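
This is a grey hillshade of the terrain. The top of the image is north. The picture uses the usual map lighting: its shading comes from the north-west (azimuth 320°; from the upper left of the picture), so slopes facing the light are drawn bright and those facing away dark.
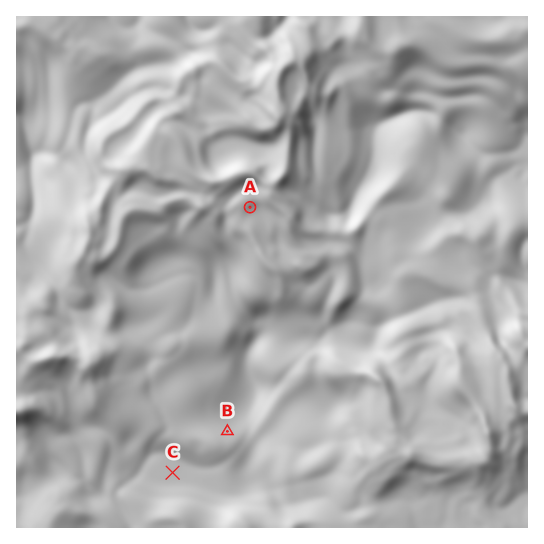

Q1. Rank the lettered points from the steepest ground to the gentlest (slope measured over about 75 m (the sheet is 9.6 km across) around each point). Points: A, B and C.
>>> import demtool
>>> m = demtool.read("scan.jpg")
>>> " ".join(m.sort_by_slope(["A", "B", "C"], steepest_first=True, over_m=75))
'B A C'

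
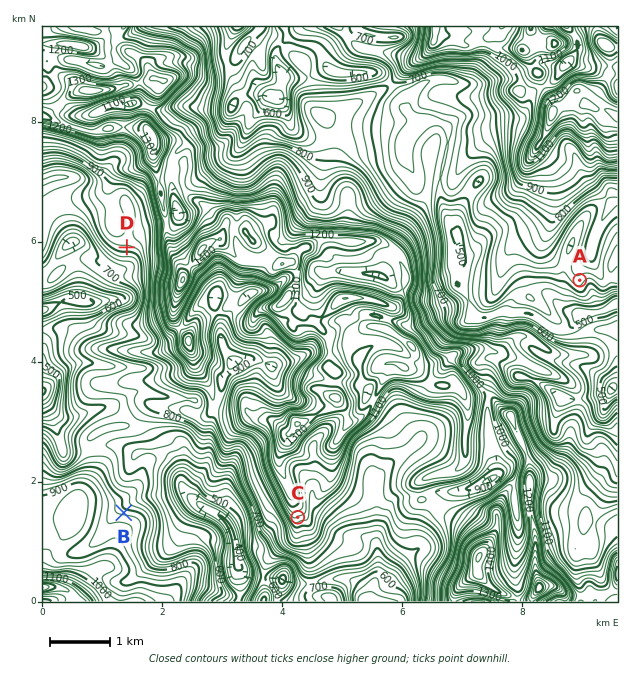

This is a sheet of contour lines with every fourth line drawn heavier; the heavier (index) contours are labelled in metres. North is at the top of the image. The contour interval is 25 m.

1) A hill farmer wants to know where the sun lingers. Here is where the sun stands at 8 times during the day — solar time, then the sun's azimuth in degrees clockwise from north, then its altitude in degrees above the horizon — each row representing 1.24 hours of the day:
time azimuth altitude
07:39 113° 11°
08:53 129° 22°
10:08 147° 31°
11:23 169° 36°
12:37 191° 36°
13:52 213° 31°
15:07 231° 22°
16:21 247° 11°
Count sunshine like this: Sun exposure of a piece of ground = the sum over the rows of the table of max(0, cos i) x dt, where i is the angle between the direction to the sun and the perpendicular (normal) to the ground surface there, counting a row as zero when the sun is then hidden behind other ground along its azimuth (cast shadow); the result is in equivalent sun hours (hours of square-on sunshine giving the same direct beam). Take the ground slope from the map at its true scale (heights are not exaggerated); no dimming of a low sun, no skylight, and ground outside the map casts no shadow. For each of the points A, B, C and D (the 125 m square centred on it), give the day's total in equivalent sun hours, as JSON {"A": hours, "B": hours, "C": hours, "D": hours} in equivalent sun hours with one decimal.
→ {"A": 4.7, "B": 2.7, "C": 5.6, "D": 4.4}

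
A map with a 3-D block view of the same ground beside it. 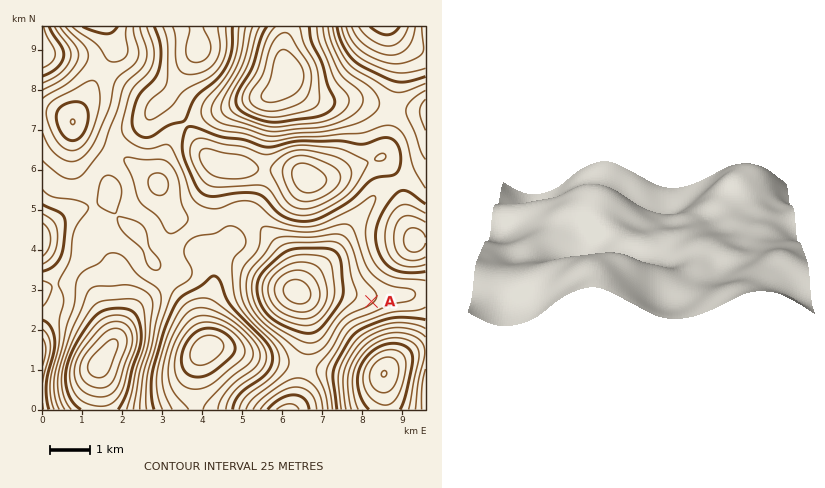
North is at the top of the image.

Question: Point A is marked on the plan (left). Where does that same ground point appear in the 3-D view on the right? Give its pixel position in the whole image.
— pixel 536 201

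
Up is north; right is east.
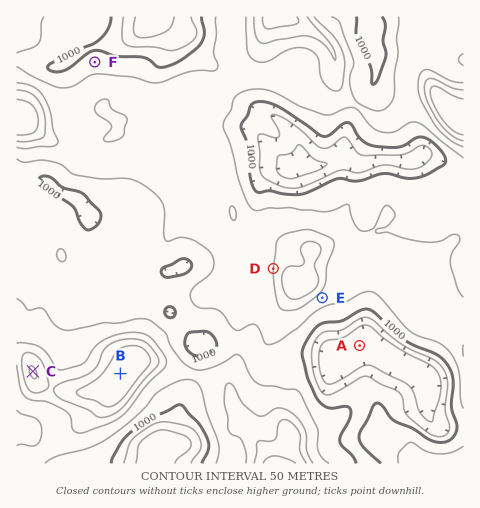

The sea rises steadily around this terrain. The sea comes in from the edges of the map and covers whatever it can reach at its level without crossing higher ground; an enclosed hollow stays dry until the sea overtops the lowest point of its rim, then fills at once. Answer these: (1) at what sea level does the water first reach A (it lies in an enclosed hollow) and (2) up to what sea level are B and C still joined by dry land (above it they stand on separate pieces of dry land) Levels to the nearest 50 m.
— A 1000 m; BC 1150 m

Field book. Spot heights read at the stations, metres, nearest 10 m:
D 1100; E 1070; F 1030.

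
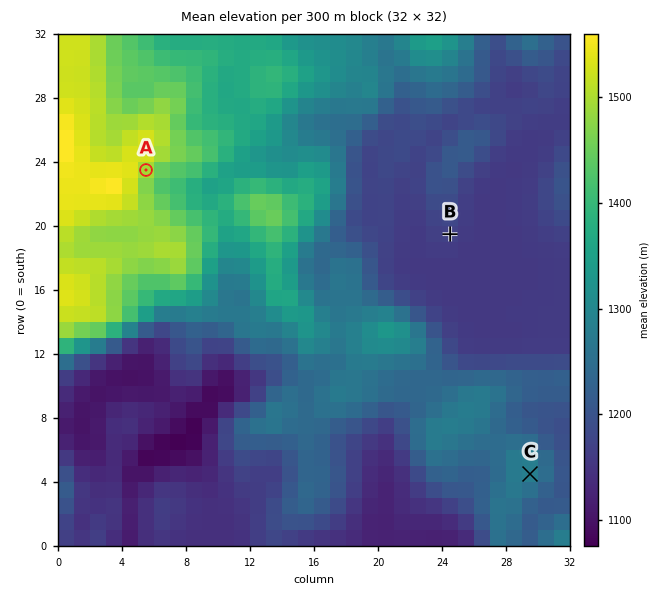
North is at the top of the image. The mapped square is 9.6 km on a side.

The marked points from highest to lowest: A C B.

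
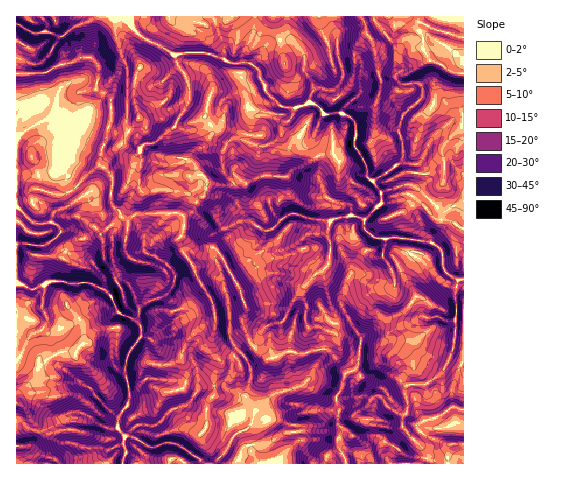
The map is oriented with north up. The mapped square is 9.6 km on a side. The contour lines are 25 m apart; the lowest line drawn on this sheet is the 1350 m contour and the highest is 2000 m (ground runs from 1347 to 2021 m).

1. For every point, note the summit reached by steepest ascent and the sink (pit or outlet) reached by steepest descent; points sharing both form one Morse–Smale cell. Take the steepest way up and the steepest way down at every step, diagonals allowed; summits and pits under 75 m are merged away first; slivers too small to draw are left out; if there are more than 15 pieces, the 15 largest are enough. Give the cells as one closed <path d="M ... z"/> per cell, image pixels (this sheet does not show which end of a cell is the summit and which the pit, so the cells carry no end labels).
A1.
<path d="M124 17l-9 2 0 13 7 23-4 18-11 12-9 18-14 12-7 9-6 2-12-3-7-5-5 1-13-13-6 1-12 13 0 101 12 11 11 3-1 20 3 1 19 0 3 3 5-13 7-5 21-9 5 2 18-16 5 0 3 3 9-7 43-1 5 4-1 20 16 11 14-1 10 10 17 31 6 18-2 20 5 15 13 13 8 5 20-8 12 3 21-6-3-7-12-14 11-1 13 5 4-9 0-6-6-12-7-28 0-5 7-13 1-13-3-8 1-12 3-5 5-2 12-2 9 1 7 4-1 6 7 8 15 4-2 19 10 18 2 17 16 10 11 13 4 2 13-1 16 5-2 26-11 23-18 14-12-1-7 2 2 20-6 19 7 10 17 17 0 12 37 0 1-289-13-14-12 1-11 6-8-4-20-1-25 17-4 0-4-4-1-11-12-20 2-22-7-7-8-3-18 1-7-9-5-3-16 6-12-1-17-16-7-21-9-7-20 0-8-5-20-6-29 2-33-18z"/><path d="M179 213l-43 1-9 7-3-3-5 0-18 16-5-2-21 9-7 5-5 13-3-3-21-1 0-20-11-3-11-11-1 62 13 6 6 0 17-8 42 3 11 6 5 5 8 17 14 6 8 7 1 11-11 14-4 13 3 39-11 19 0 7 7 8 8 1 15 9 9 0 7-3 14 1 26 20 69 0 5-2 18-20 0-15-18-7-9 0-7 4-10 0 3-13 21-18 16-4 13-5 15-24 3-11-21 5-12-3-20 8-8-5-13-13-5-15 2-20-6-18-17-31-10-10-14 1-16-11 1-20z"/><path d="M463 16l-333 0-1 5 11 15 33 18 29-2 20 6 8 5 20 0 9 7 7 21 17 16 12 1 16-6 5 3 7 9 18-1 8 3 7 7-2 22 12 20 1 11 4 4 4 0 25-17 20 1 8 4 11-6 12-1 13 13z"/><path d="M355 216l-23 4-4 10 3 18-2 15-6 8 0 5 7 28 6 12-2 11-2 4-13-5-10 2 11 13 2 6 6 3 8 7 10 15-3 14-7 12 3 9-1 17 14 11-10 1-4 3 0 9-12 10 0 5 99 1 2-4-1-8-17-17-7-10 6-19-2-20 7-2 12 1 18-14 11-23 2-26-16-5-13 1-4-2-11-13-16-10-2-17-10-18 2-19-15-4-7-8 1-6z"/><path d="M115 306l-16 0-10 4-22 16-13 6-7 0-5-3-13 8-8 19-5 5 1 60 5 1 7 7 12 2 23-11 6-7 7-1 12 4 17 12 10 1 2-2 1-10 10-15 0-14-5-16-9-5-3-9 0-39 6-7z"/><path d="M129 16l-32 0-24 12-12 9-14-6-13 3-17-10-1 95 12-12 6-1 13 13 5-1 7 5 12 3 6-2 7-9 14-12 9-18 11-12 4-18-7-23 0-13 9-2 5 4z"/><path d="M325 348l-5 12-15 24-13 5-16 4-21 18-3 13 10 0 7-4 9 0 18 7 0 15-22 22 52 0 0-6 12-10 0-9 4-3 10-1-14-11 1-17-3-9 7-12 3-14-10-15z"/><path d="M77 412l-7 1-6 7-23 11-12-2-7-7-5-1-1 42 107 1 3-10-3-9 1-10-7-7-11 0-17-12z"/><path d="M62 281l-10 0-17 8-6 0-7-5-6 0 1 76 16-27 9-4 5 3 7 0 17-8 18-14 10-4 12 2 4-2-5-11-4-4-12-7-27-1z"/><path d="M130 436l-5 0-2 5 3 7-2 16 80-1-26-19-14-1-7 3-9 0z"/><path d="M119 312l-2 0-5 7 0 39 3 9 10 7 2-17 14-21 0-9-5-7z"/><path d="M96 16l-79 0-1 8 18 10 13-3 14 6 12-9 17-7z"/>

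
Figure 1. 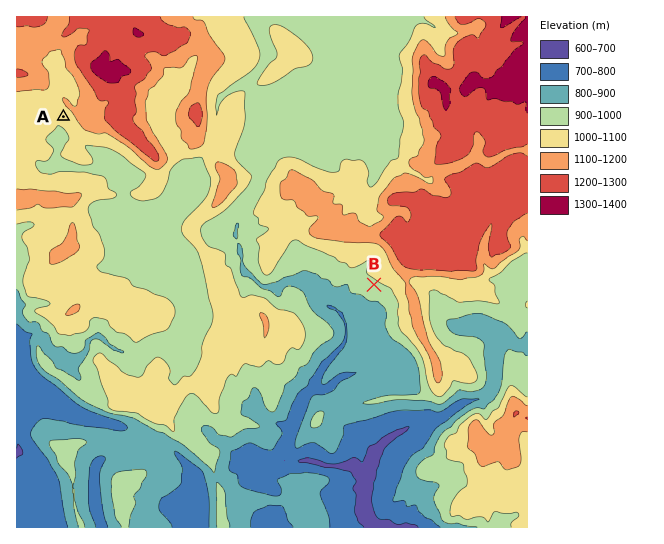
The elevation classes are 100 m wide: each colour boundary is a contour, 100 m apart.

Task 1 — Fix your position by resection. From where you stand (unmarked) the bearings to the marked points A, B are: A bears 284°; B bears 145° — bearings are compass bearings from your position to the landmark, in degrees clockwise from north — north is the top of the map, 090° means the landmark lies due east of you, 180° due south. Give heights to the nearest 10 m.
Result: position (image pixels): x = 297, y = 175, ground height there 1120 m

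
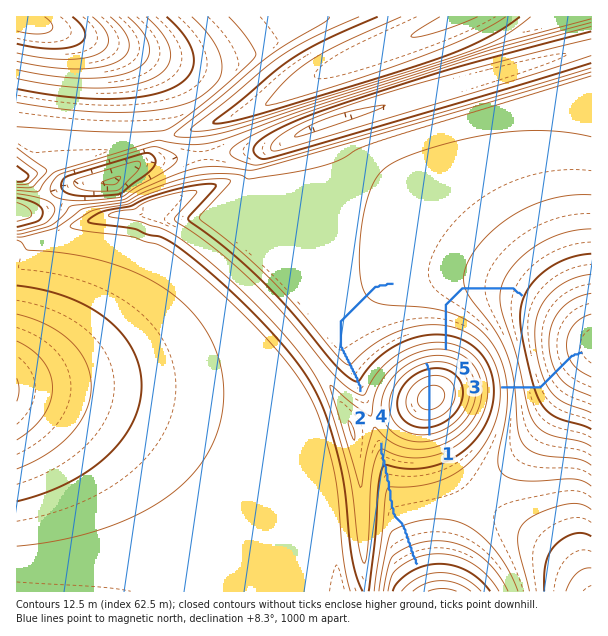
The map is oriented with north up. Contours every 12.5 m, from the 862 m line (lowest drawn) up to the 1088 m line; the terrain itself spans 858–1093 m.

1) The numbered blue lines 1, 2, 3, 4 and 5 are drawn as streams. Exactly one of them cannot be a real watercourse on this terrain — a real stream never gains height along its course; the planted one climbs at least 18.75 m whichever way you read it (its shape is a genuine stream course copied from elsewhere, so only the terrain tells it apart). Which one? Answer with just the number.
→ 1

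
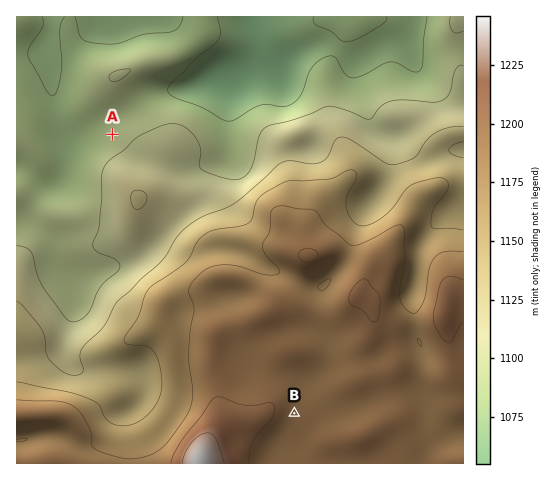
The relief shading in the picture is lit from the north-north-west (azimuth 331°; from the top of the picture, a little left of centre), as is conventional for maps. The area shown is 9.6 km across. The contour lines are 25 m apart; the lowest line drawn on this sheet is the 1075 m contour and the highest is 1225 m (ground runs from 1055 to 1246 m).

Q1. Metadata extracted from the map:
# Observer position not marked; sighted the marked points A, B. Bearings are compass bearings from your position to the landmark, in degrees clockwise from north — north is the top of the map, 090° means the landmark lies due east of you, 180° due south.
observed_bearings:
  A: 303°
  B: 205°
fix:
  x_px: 352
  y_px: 290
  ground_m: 1200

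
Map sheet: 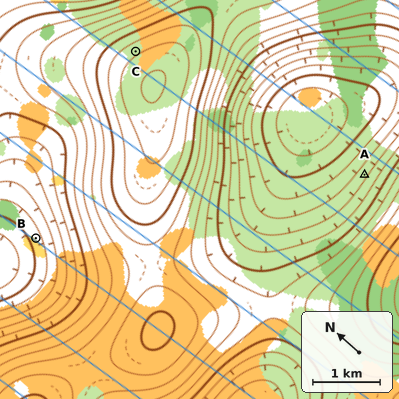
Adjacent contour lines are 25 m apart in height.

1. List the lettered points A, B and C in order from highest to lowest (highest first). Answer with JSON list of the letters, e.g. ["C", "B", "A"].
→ ["C", "A", "B"]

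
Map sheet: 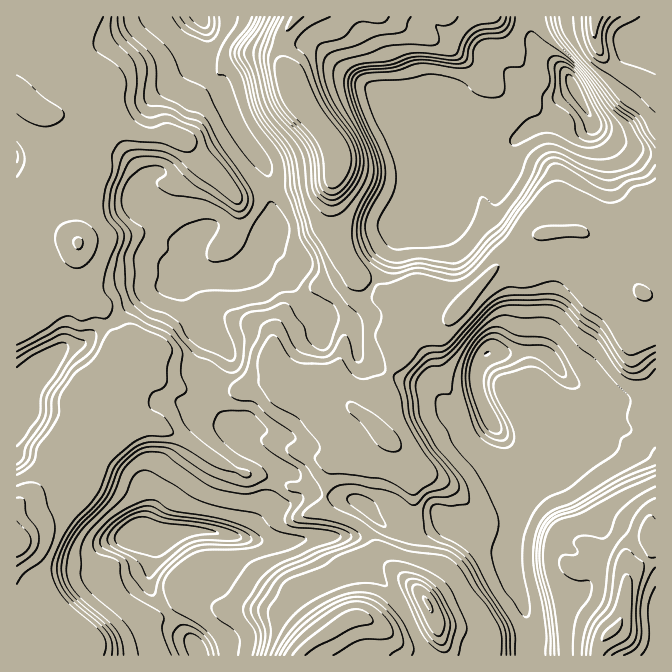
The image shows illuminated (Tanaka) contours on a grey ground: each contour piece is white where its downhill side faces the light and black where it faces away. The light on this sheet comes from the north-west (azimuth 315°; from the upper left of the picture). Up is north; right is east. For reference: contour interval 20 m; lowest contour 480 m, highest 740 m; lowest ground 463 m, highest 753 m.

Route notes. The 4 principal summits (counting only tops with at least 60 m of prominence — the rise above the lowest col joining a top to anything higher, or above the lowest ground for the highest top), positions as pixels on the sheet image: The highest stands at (337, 155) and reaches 753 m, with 290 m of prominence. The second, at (350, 618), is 744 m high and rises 123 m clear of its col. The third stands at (612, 632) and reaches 743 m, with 181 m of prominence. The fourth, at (428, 604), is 742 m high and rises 71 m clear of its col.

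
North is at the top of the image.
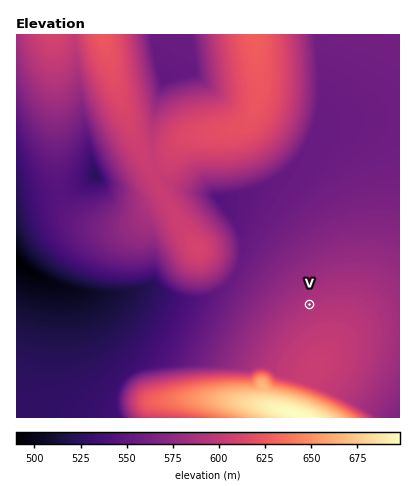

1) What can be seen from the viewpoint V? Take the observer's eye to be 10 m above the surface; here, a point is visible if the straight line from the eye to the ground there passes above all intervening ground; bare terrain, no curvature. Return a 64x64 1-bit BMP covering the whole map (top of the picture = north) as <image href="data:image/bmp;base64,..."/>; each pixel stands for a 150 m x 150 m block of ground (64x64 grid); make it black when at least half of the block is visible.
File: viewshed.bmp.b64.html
<image width="64" height="64" href="data:image/bmp;base64,Qk0+AgAAAAAAAD4AAAAoAAAAQAAAAEAAAAABAAEAAAAAAAACAAATCwAAEwsAAAIAAAAAAAAA////AAAAAADwAAAAAAB/wPwAAAAAA/+A/wAAAAA//gD/wAAAA//4AP/4A///f+AA//4H//5/gAD//4////wAAP//7///8AAA//////H+AAD///8AAH/AAP///4AA/+AA////gAH/+AD////AAf/8AP///+AD//4A////+Af//gD////8D///AP////////+A/////////4D/////////wP/////////g////B////+D//4AH////8PwfAAf////44BgAB/////gAAAAH/////gAAAAf/////AAAAA/////8AAAAD/////wAAAAH/////AAAAAf////8AAAAB/////wAAAAf/////AAAAB/////8AAAAP/////wAAAB//////AAAAP/////8AAAB//////wAAAH//////AAAA//////8AAAH//////wAAAf//////AAAC//////8AAAZ//////wAABH//////AAAIP/////8AAAgf/////wAAEAf/////AAAQAB////8AACAAA////wAAIAAB////AABgAAD///8AAEAAAP///wAAQAAAf///AADAAAB///8AAMAAAH///wAAgAAAf///AACAAAB///8AAYAAAH///wABgAAAf///AAEAAAB///8AAQAAAH8//wABAAAAPj//AAMAAAA8P/8AAwAAADA//w=="/>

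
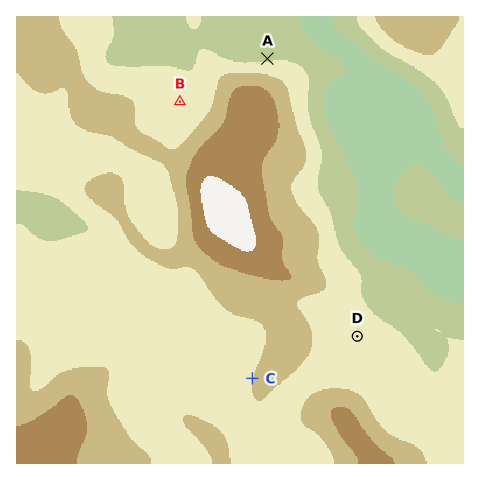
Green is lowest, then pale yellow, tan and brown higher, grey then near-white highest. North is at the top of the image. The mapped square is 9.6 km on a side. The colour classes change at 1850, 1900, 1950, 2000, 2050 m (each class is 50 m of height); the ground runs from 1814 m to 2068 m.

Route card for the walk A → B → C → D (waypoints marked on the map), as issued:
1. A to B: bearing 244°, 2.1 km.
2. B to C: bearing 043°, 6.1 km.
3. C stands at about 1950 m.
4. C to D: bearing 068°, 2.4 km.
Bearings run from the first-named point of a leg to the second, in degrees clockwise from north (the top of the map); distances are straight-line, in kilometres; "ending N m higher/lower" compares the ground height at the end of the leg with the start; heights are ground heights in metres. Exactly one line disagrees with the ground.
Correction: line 2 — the bearing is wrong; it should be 165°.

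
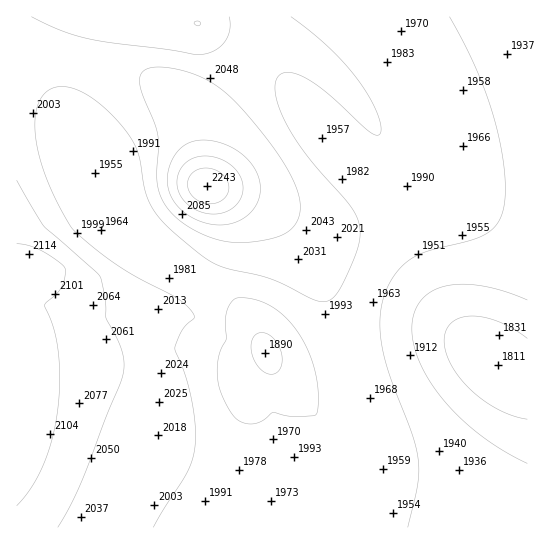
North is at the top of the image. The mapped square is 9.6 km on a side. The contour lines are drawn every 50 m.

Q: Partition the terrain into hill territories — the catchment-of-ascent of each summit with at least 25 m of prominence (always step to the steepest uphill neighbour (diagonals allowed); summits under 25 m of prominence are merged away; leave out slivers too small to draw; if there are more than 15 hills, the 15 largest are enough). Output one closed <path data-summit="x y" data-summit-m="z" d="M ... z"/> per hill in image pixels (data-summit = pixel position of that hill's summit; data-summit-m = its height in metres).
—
<path data-summit="207 186" data-summit-m="2243" d="M527 16l-511 1 0 85 17 2 13 5 11 7 12 13 24 38 10 34 6 13 18 23 52 28 38 24 22 18 16 20 8 18 4 17-14 19-6 56 5 20 9 20 17 15 13 4 20-3 14-8 9-14 21 14 43 19 33 8 38 1 18-4 14-6 19-18 5-8 3-7z"/><path data-summit="17 409" data-summit-m="2148" d="M26 103l-10 0 1 425 511-1-1-56-7 14-15 15-18 9-18 4-38-1-33-8-43-19-21-14-9 14-14 8-9 3-17-1-15-8-9-10-6-14-8-26 6-56 14-19-4-17-8-18-14-18-24-20-38-24-52-28-18-23-6-13-10-34-24-38-18-17z"/>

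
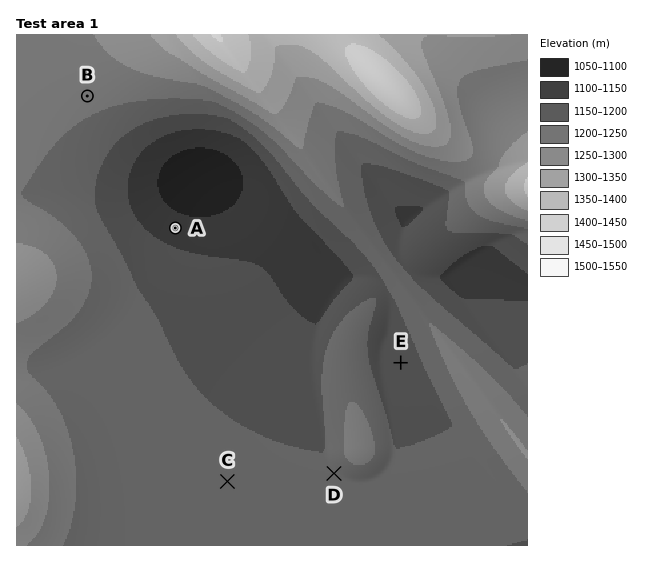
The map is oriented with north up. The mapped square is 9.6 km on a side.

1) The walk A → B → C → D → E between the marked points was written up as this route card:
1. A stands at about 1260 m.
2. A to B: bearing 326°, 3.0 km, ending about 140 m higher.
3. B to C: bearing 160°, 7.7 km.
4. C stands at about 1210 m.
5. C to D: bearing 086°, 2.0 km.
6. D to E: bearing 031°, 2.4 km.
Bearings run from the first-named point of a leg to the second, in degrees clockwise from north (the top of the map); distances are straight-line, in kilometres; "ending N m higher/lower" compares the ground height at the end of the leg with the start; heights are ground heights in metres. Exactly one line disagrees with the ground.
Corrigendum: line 1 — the height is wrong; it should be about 1120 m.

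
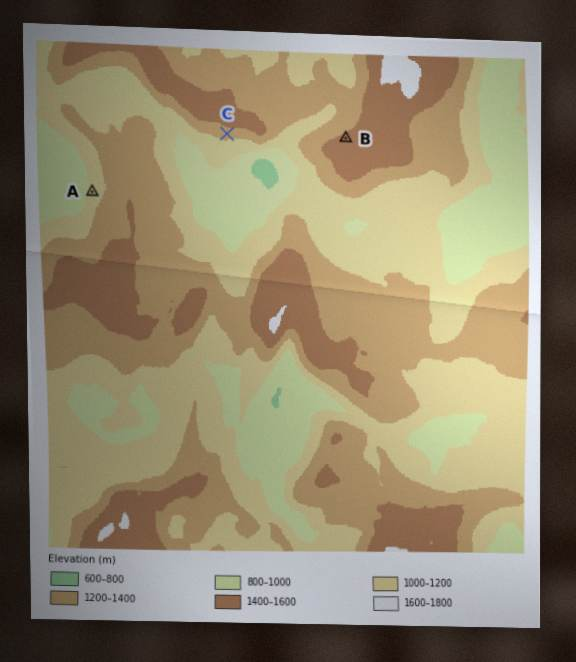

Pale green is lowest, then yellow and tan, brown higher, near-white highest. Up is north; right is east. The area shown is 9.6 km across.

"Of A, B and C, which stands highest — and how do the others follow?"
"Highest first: B C A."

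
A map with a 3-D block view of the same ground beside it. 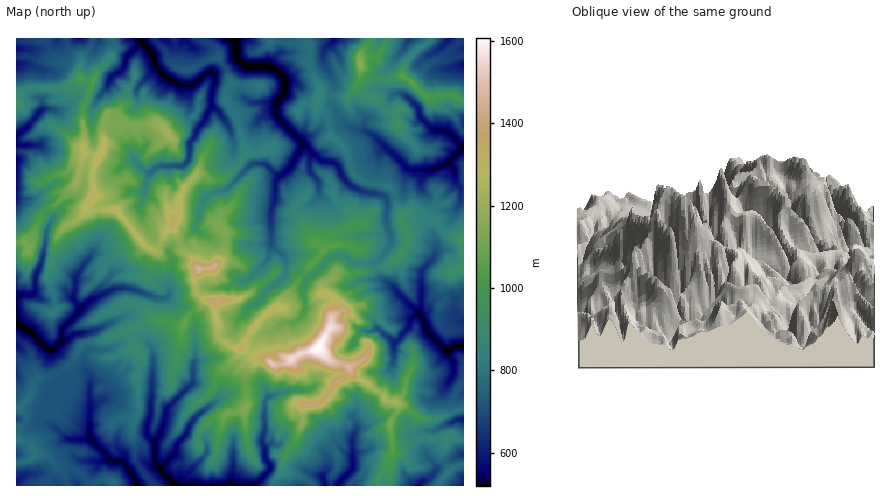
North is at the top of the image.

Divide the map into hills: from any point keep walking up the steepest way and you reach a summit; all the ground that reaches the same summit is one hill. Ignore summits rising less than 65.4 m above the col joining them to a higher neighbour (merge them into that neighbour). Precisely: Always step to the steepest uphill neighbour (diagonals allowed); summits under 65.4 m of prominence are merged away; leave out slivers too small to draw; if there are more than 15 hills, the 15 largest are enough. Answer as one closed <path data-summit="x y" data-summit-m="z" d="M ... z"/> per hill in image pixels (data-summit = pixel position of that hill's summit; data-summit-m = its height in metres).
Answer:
<path data-summit="316 350" data-summit-m="1607" d="M334 38l-317 0-1 26 7 5 7 23 12 8 1 9 26-1 9 4 12 0 2-3 0 9 16 8 5 0 5-3-3-16-8-18 3-11 10-6 9 8 11 5 17-18 9 11 14 7 9 1 0 31 6 6 5 3 13-19 7 6 11 17 3 11 0 10 18 14-23 22-6 4-9 1-9 6-6 12-3 19 4 4 18 8 13 0 10 3 22 0 8-3-2 16-9 11 2 9 8 9 14-9 3-7-1-10 6 2 16 16-5 13 2 18-3 7-8 7-13 1-7 6-12 4-6 6-4 11-20 18-14 30 21-11 18-4 5 0 6 10-4 10 0 29-2 10 2 4 2 13 4 6 0 3-18 17 211 0 1-191-9 4-2-2-18 1-16 15-31-31-7-3-5-12 0-4 14-19 0-11-3-8 1-18-2-9 14-4 4-4 0-9 5-12-16-15-5-5-4 0-5 7-6 37-12-2-10-5-7-7-9-16-14-3-16-14-29-32 0-11 8-10 2-4-2-10 16-8 22-9 2-12z"/><path data-summit="99 156" data-summit-m="1317" d="M69 108l-27 1-11 14-15 12 0 62 17 3 8 5 11 11 0 5-6 10-3 28-7 16 0 13-2 5 11 7 12 0 16-4 3-18 23-36-1-34 32-16 14 0 6-19-14-10-3-7-1-18-14-16-5 4-5 0-16-8 0-9-2 3-12 0z"/><path data-summit="361 64" data-summit-m="1159" d="M409 38l-74 0-11 12-1 10 11 22-3 10 0 11 8 14-14 4-10 13-8 3-5 5 19 18 14 3 14 21 15 8 9 1 6-37 7-8-10-11-11-7 0-9 3-3 11-2 7-6 8-15-17-6-4-10 5-6 8-2 4-4 14-19z"/><path data-summit="35 455" data-summit-m="797" d="M18 324l-2 0 0 156 11-6 14-2 12 6 4 8 19 0-2-12 5-11 3-2-10-7 0-12 2-3 17-1 0-31-14-5-15-15-11-24 0-13-22-19z"/><path data-summit="173 223" data-summit-m="1342" d="M213 107l-23 37 0 11-2 6-5 4-25 1-11 13-4 19-3 7 2 13 13 22 13 10 5-4 10-4 13-13 3-19 6-12 9-6 9-1 6-4 23-22-18-14 0-10-3-11-11-17z"/><path data-summit="117 211" data-summit-m="1306" d="M144 192l-14 0-32 16 1 34-23 36-3 21 8 10 22-15 17-6 17 2 21 8 6 0 5-4-2-10 4-11 1-14-3-8-14-11-13-22-2-13z"/><path data-summit="245 410" data-summit-m="1149" d="M262 384l-18 3-12 5-19 11-21 18-6 13 17 4 4 7 0 7-24 26-3 8 45 0 3-2 23 2 7-4 12-13 0-3-4-6-2-13-2-4 2-10 0-29 4-10z"/><path data-summit="168 134" data-summit-m="1224" d="M157 67l-17 18-11-5-10-8-9 6-3 8 8 21 0 10 17 21 1 18 5 10 10 6 14-7 21 0 7-10 0-11 10-18-11-9 0-31-9-1-14-7z"/><path data-summit="411 82" data-summit-m="1063" d="M463 38l-53 0-20 29-4 4-8 2-5 6 4 10 14 5 12 0 6 4 8 8 4 12 9 9 5 3 12 1 16 17z"/><path data-summit="398 257" data-summit-m="946" d="M424 170l-14 0-6 11 0 9-4 4-14 4 2 9-1 18 3 8 0 11-14 19 5 16 7 3 30 30 3-4 1-10 0-27 13-14 1-7 0-8-8-20 7-10 10-2-4-6 0-5-8 0-12-12z"/><path data-summit="242 348" data-summit-m="1344" d="M286 260l1 10-3 7-17 12-5 9-24 23-4 9 0 8-8 14-9 7-14 0-8 3-2 20-2 3 8 8 9 15 11-10 13-29 20-18 4-11 6-6 12-4 7-6 16-2 7-9 1-11-2-11 5-13-16-16z"/><path data-summit="199 268" data-summit-m="1473" d="M196 229l-13 13-10 4-4 5 3 8-1 14-4 11 2 10 7-4 21-2 31 0 10-7 11-3 20-21 2-16-8 3-22 0-10-3-17-1z"/><path data-summit="398 125" data-summit-m="946" d="M403 94l-8 0-5 4-4 12-7 6-11 2-3 3 0 9 11 7 34 33 23 0 14-6 16-17-16-16-12-1-5-3-9-9-4-12z"/><path data-summit="216 301" data-summit-m="1405" d="M259 269l-10 9-11 3-10 7-52 2-4 1-5 5 6 7 14 3 5 6 4 8-1 30 2-4 10-5 25-9 6-11 24-23 2-6 6-5z"/><path data-summit="318 100" data-summit-m="867" d="M323 60l-4 5-19 6-15 8-1 14-8 10 1 14 25 25 13-8 10-13 14-4-8-14 0-11 3-10z"/>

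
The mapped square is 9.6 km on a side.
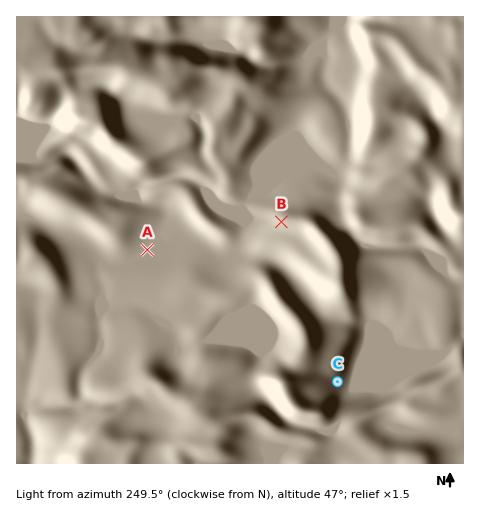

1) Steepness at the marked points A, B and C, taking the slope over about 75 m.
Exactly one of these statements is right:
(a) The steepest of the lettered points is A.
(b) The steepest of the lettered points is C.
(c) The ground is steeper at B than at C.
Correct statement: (b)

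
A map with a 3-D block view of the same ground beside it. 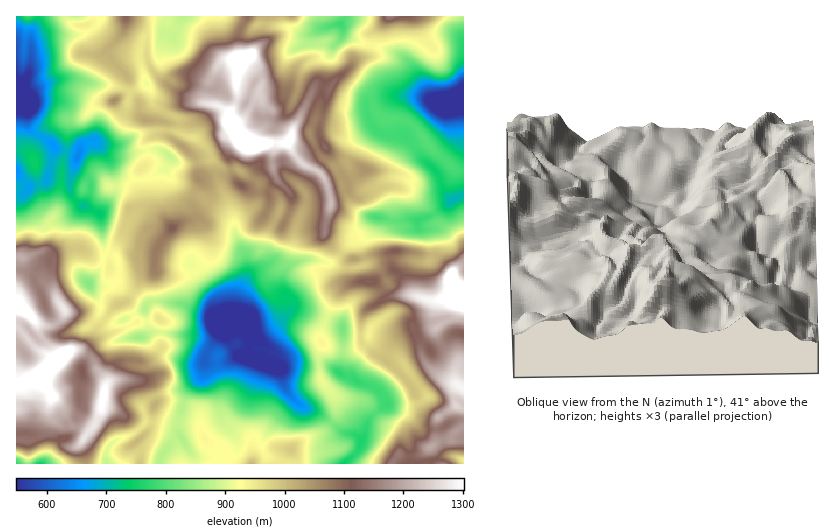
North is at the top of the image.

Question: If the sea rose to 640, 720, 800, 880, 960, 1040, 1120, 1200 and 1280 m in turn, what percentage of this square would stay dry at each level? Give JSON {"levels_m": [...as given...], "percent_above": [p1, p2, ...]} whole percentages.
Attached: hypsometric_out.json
{"levels_m": [640, 720, 800, 880, 960, 1040, 1120, 1200, 1280], "percent_above": [94, 89, 79, 67, 47, 28, 18, 10, 3]}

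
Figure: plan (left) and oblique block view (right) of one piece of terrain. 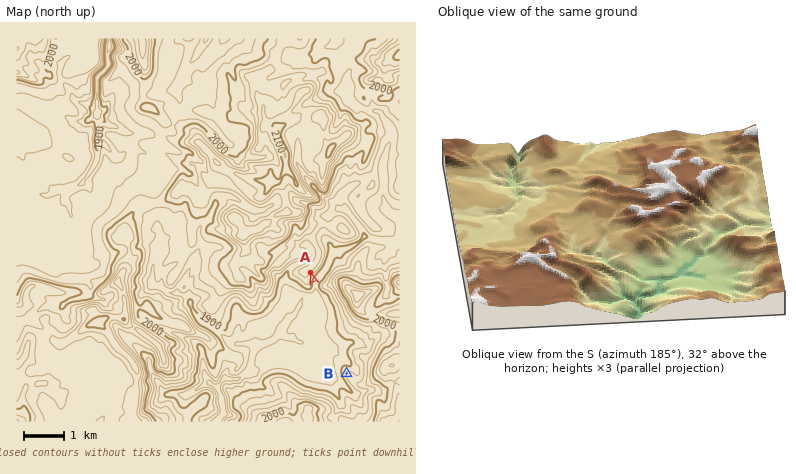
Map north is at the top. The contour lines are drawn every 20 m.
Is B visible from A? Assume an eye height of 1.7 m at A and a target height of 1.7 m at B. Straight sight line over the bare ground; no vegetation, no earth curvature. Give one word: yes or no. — yes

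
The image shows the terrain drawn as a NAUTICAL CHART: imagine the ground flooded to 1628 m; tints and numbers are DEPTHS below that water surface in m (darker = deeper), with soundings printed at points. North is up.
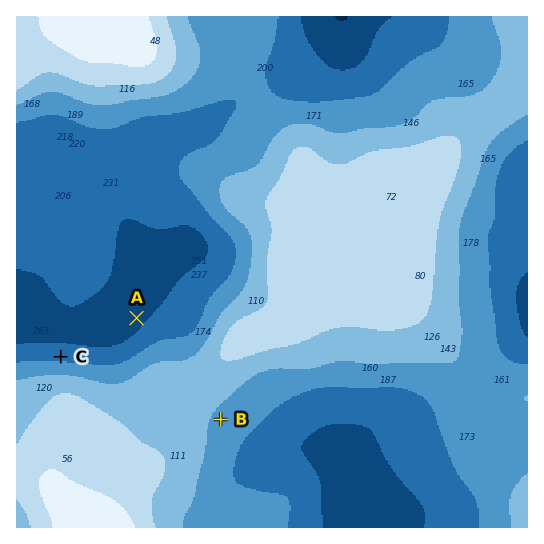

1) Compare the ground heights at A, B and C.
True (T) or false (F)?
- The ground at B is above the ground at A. T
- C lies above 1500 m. F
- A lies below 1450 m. T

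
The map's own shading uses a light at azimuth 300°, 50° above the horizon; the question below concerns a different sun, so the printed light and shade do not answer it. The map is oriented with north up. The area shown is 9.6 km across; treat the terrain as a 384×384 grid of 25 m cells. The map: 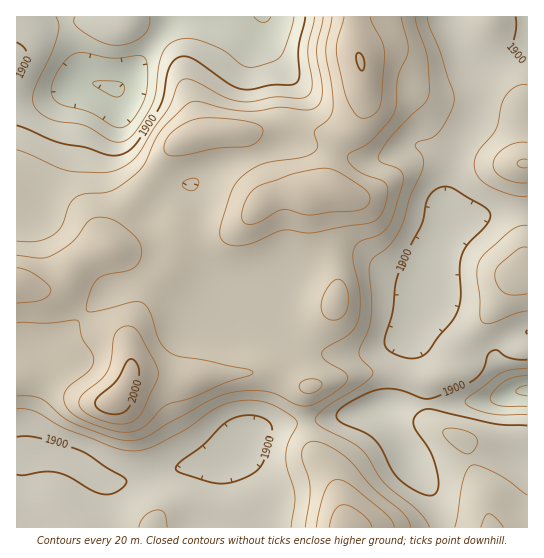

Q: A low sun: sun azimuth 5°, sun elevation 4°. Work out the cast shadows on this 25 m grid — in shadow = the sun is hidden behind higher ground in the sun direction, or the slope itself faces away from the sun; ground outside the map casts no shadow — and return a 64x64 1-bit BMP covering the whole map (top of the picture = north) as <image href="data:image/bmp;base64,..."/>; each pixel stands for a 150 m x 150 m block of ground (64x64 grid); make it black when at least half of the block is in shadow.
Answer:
<image width="64" height="64" href="data:image/bmp;base64,Qk0+AgAAAAAAAD4AAAAoAAAAQAAAAEAAAAABAAEAAAAAAAACAAATCwAAEwsAAAIAAAAAAAAA////AAAAAAAAAAAAAAAAAAAAAAAAAAAAAAAAAAAAAAAAAAAAAAAAAAAAAAAAAAAAAHwAAAAAAAAA/gAAAAAAAAH/AAAAAAAAA/+AAAAAAAAH/4AAAAAAAAf/wAAAAAAAD//AAAAAAAAP/4fwAAAAAP/+B//+AAAA//AH///gAADgAAf///gAAMAAA//P/gPPAAAA/wD+A/8AAAAAAAAAHwAAAAAAAAAPAAAAAAAAAAcAAAAAAAAAAAAAAAAAAAAAAAAAAAAAAAAAAAAAAAAAAAAAAAAAAAAAAAAAAAAAAAEAAAAAAAAAAQAAAAAAAAAAAAAAAAAAAAAAAAAAAAAAAAAAAAAAAAAAAAAAAAAAAAAAAAAAAAAAAAAAAAAAAAAAAAAAAAAAAAAAAAAAABAAAAAAAAAAcAAAAAAAAAHwAAAAAAAAAeAAAAAAAAAAAAAGAAAAAAAAAA8AAAAAAAAADwAAAAAAAAAPAAAAAAAAAAAAAAAAAAAAAAAAAAAAAAAAAAAAwAAAAAAAAAAAAAAAAAAAAAAAAAAAAAAAAAAAAAAAAAAAAAAAAAAAAAAAAAAAAAAAAAAAAAAAAAAAAAAAAAAAAAAAAAAAAAAAAAAAAAAAPAAAAAAAAAA+AAAAAAAAAH4AAAAAAAAAHgAAAAAAAAAAAAAAAAAAAAAAAAAAAAAAAAAAAAAAAA=="/>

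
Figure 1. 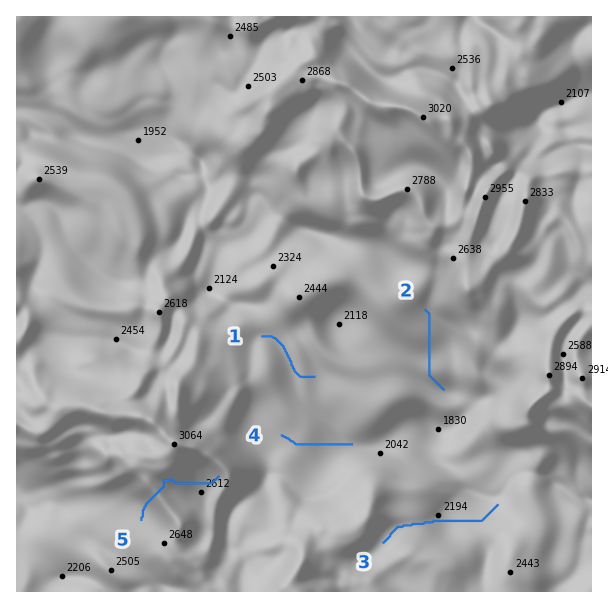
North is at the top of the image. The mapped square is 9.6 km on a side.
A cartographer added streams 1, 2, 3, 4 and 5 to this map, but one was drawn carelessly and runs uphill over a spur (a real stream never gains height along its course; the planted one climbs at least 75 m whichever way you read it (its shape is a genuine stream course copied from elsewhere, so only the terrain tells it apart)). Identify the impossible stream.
5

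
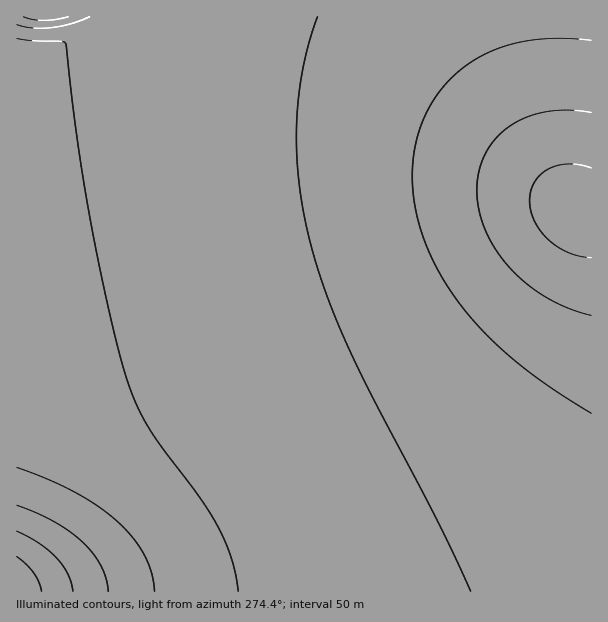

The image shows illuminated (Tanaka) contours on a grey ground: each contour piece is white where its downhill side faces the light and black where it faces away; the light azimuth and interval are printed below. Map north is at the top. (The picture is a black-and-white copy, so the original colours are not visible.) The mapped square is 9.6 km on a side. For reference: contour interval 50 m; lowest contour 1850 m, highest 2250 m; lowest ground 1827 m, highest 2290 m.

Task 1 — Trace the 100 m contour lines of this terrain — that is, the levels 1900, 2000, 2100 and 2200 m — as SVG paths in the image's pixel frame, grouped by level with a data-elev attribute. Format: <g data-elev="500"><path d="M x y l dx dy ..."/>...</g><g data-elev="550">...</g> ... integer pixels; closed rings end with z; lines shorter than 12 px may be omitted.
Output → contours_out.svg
<g data-elev="1900"><path d="M591 315l-22-7-21-10-20-13-18-17-14-17-10-20-7-21-2-19 2-20 7-18 10-15 14-12 18-9 20-6 21-1 22 2"/></g><g data-elev="2000"><path d="M471 591l-34-70-63-120-23-48-23-54-16-51-8-32-5-30-2-30-1-28 2-29 4-28 7-27 8-27"/><path d="M90 17l-19 7-20 4-18 0-16-3"/></g><g data-elev="2100"><path d="M155 591l-3-18-8-18-12-18-15-16-19-15-24-14-26-13-31-12"/></g><g data-elev="2200"><path d="M73 591l-5-16-11-17-18-15-22-12"/></g>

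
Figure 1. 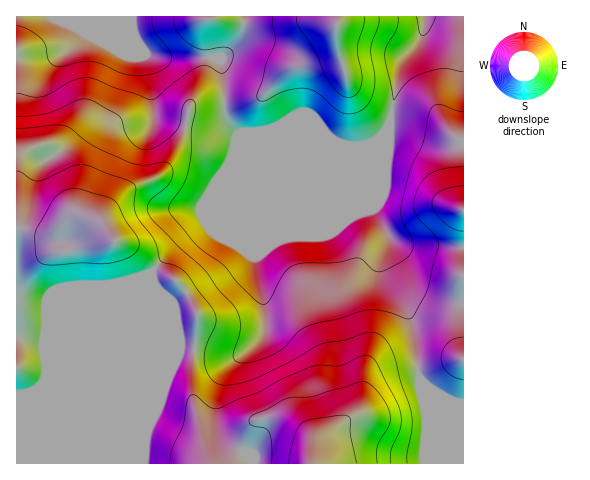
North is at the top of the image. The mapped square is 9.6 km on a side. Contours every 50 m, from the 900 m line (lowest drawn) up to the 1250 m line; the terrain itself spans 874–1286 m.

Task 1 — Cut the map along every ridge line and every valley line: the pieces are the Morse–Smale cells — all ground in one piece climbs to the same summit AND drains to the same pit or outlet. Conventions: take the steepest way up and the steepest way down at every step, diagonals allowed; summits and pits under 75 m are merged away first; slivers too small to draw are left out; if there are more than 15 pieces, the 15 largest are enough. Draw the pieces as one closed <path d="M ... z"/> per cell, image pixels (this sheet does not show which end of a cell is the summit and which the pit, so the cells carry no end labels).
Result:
<path d="M463 16l-37 1-5 22-20 25-11 58-12 16-14 9-22 21-132 53-20 12-18 16-18 22-39 36-77 81-12 6-10 1 1 69 447-1z"/><path d="M132 16l-44 0-10 22-10 11-13 4-39 4 1 337 9 0 12-6 77-81 39-36 18-22 18-16 20-12 132-53 25-23-19 1-18-5-75 0-18-7-9-7-29 0-40-11-5-7-5-36-6-20-9-20z"/><path d="M425 16l-292 0 0 12 5 15 12 13 15 2 51 0 4 2 4 18 2 39 12 17 18 7 74 0 18 5 16 0 14-8 11-13 11-57 6-12 16-20z"/><path d="M140 45l9 28 5 36 5 7 40 11 29 0 7 4-5-7-5-12-1-34-4-18-4-2-61-1-8-3z"/><path d="M87 16l-70 0-1 40 13 1 26-4 13-4 10-11z"/>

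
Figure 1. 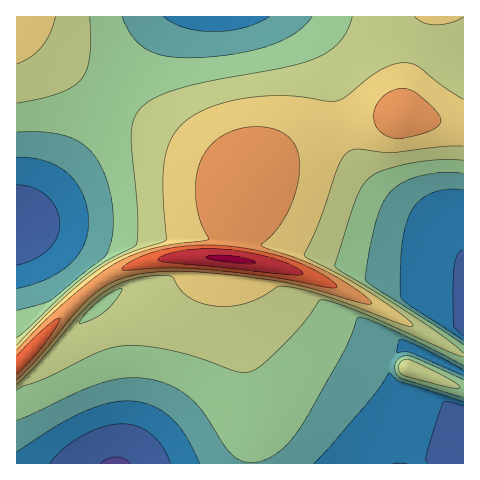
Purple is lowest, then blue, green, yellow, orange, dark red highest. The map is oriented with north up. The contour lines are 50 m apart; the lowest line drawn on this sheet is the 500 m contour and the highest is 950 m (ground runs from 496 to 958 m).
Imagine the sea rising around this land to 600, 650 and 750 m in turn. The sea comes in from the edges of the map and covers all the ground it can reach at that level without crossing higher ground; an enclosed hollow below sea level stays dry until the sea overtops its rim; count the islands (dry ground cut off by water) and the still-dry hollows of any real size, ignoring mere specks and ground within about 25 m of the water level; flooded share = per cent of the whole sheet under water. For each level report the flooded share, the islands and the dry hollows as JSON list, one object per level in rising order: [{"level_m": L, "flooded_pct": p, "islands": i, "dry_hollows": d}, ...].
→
[{"level_m": 600, "flooded_pct": 17, "islands": 0, "dry_hollows": 0}, {"level_m": 650, "flooded_pct": 32, "islands": 0, "dry_hollows": 0}, {"level_m": 750, "flooded_pct": 76, "islands": 0, "dry_hollows": 0}]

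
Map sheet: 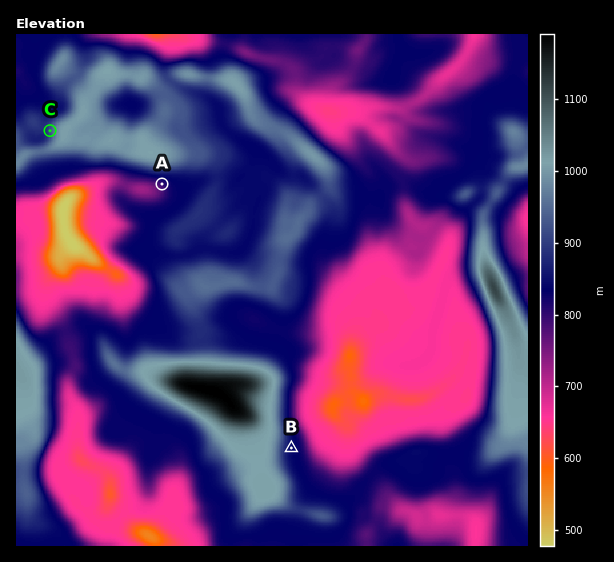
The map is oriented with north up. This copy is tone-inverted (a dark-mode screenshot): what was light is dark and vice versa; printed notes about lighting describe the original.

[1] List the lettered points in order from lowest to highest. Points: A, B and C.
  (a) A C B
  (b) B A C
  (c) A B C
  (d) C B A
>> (c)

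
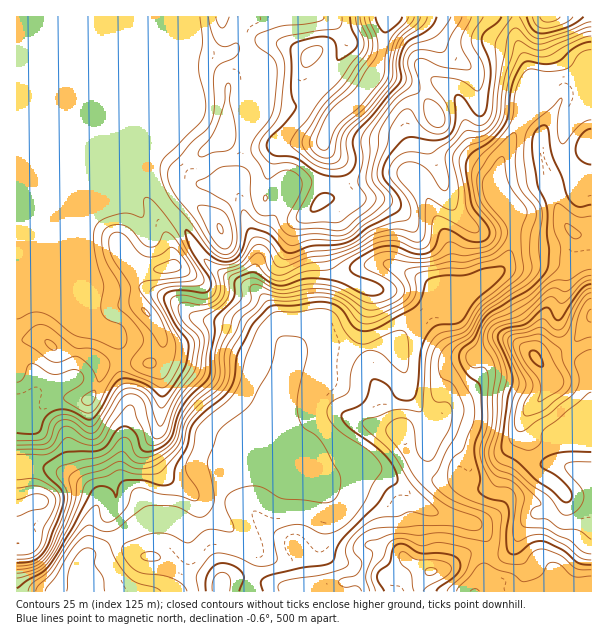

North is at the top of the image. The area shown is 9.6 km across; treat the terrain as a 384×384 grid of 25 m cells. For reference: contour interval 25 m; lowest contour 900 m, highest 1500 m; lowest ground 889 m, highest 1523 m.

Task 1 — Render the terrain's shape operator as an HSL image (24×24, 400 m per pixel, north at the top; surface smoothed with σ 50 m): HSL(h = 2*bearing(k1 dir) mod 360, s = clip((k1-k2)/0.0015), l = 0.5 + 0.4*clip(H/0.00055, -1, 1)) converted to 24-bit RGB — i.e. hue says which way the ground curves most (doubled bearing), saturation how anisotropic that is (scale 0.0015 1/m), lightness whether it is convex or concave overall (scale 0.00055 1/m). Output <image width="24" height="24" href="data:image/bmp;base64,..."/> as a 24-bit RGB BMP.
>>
<image width="24" height="24" href="data:image/bmp;base64,Qk32BgAAAAAAADYAAAAoAAAAGAAAABgAAAABABgAAAAAAMAGAAATCwAAEwsAAAAAAAAAAAAAoZYADFscSl98cGqBjUpQjoxPT5JtPIKq8OzbQT/Cd6XJqpHKdHPDp4jNRiau38yttleq7YGHLa6CNGhvin1Cgq9Yc0tkgV0o6dnySdWlCigpaEVskrfKs7jQfZqxS3J8j7pZgUdVZEg/kJxMTHZCjyp5NcVO0FB+lOjnw3eb3YnXPSXP4pyrX347RR841rWqwZx78aWkDylVQ6+zJIgveopPi2FceIRUhnNeel9pcaSglquka3SRM3CB06OhRch4mjs7j59shFY/Ths91HuL0Vm2e7DGZ7SYq4bB8eHaJCidKGGfxoWSc0BCal5BgcB0UWiHh6CabodueX9gfm1jUGlfY4dGnndXg2c9TyIVjU0uRKBSJHZV1Ixtym1KVrO4gr5Y3nlAjhJNK2Y0jz4oX4Y9edG0dKawYlh/gIVvgnV0fn16f318dHx9WYB9k1ZWrzFmiaHToMPNyiycYS09a9twufDZh0GTRkQMgIgaok1+nLR1KB+g6smQKpEbMmJecXR9gH+AgX6AgYF+fnx/fmxrWTs5bUk7jeWXODd7v1eTs03Wp6LUhsptc08sfmtBzcztUrzYfyNqrOmaEiBJ77m81vbQESUzZHh2fH98fIB+gn5/fmB2j0hocZLApMvYicOOLEdbmV18O0968LWxcbJPX3OjgYWomYhr7DbGdZfj1OijES5GwnE5/NOTKjZPIVwzX4BzfX+BfHqAVFSYl8DNdH2zUbBpvzuckkJOSGxHOkFfyceO9cvUNYM+THRZZJJ8ZZNWRZ2b+rezIQwsRbQx79+1YGKndcvNKmh8dn1/enyAa4J6d3RUk55ph6h3Lh1H0qGQckiDKnRyn6ZM1Xsk8trZK1exf0deuqVqPWuYwOvNTib32d/y17y0jMTAU2SRNThmZ3V/e31/dHmAa3uFjq9/hFtjJipgzqSjs4zZLiiGgDk/1PfUlMZlWCtHdmzKx+ngP1Coh00+VTtCs48zyffZ3Jrho0aoS313RmVpfHxzcHN4hFZhmpYuS3NAOGd1bMmWLETR9GH/zfn+9NfmdR29322qWJFUklZDel5onVabfUOkzf7Vdhc0PREDhY4goE1PIUREYWkmRE8sQiMm3bWFZZU7G202Soo6DCckhductHVG1GJGGwhu9dbbfX9xgHt5d3l/WV16p8BGymgAKwgKg+OkxOXxYRuMoQZbc8F8V0OJTMDS1vT12dryZXHgN2JfS3RBCT0WnqFLiVGQ61SEavKFf39/f39/d3V/fDp/ndOYionr09P4Vo//ZQAFA4+EdHXfx4h0SJiCMcASLFEOSyoQZRIGRYgroqM+Jk8XCSoRWGksyq4vP4AXf39/f39/a2l+TmG60ezPMShH3PWPMwAu4fTXThnlHy1T47qlg1GMzK+QPotxL0NVu+TFVnvasE+43O/pAkiGdHqetJFpirN8f3+Af39/eHx/NqVitXBEn0abigYxNtDh4fXWXANqVc3Q0qjttKfg0b7btnTGSZ7FqujEUhZfl+u9oeLcTxFuNC5T0ey7ZoO9f39/f39/f39/eX95a4JlrKNX0xrBZNCJjmBDUS+QytGdIUdP16qQpXizt9fkpcDpkiqtvknCteaoIA0rdDFyV6ewp+mHWTc6f39/f39/f39/f39/fIB7SUN7tuGlo1Vham9ZSVRhzINCKB4jpo0dZ+EwhsZHKicULxkkm9iEwodLIh5QNjx7p7eMn8FviD9Yf3+Af3+Af39/f39/f39/cYB/OX1l0ZrI1YywGUum5dHrZFHn8tjzY9h2nFFdgkWvT0yd2sAxakQoqKQwBist2NepKlOcxqLMf3+Af39/f39/f39/f39/f39/bn53M1tM6c2iKjtuMIVGaKpG2mG1/6+6UoIvIU4+VTKC5/HaRAu38OvbBGuRMNCHzTZ4OKs+f39/f39/f39/f39/gIB/f39/f39/SUVqztZ8W1SEMT5jy75zGWRN8q7R/c7hNm9wE35rud1xWhpi7/bSKzNoNFxnzINnX2mFf39/f39/f39/gIB/gIB/f39/fn1/U1OFmcaToGOgNDdd0KyGPY9HHlBE+NLY+NPvFz2oZyU1YrKY3+nFjEWKGRM1XI8sVoVmf39/f39/gIB/gIB/gIB/f39/enp/XmKDoKE/jkhpUF2tj9jS5c3nI2WAXTUf/+rLFw8kZL2CasOFpV1TqTebuyB2dKo8Kzwhf39/gIB/gIB/gIB/gIB/f39/fH5/Uz1x3tqmPIOHWJxMVYQyenYqdRZeokW8++PQVo3fWrO8jKJpgk6PPx2E55rd4s3uQEjX"/>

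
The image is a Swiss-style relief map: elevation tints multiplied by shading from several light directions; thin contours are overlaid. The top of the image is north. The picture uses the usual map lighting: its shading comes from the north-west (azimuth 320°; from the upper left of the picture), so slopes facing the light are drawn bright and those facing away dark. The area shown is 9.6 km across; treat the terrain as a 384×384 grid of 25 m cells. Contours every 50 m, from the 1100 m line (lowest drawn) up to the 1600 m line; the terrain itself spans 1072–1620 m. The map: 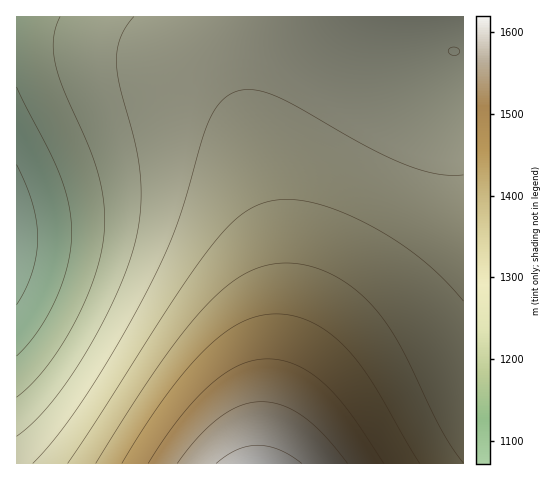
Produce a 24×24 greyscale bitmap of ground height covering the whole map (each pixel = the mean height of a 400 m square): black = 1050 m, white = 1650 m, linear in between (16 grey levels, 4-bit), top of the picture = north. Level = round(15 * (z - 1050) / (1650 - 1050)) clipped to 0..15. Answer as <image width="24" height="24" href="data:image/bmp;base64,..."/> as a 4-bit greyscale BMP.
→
<image width="24" height="24" href="data:image/bmp;base64,Qk2WAQAAAAAAAHYAAAAoAAAAGAAAABgAAAABAAQAAAAAACABAAATCwAAEwsAABAAAAAAAAAAAAAAABEREQAiIiIAMzMzAERERABVVVUAZmZmAHd3dwCIiIgAmZmZAKqqqgC7u7sAzMzMAN3d3QDu7u4A////AGZ4mqvN3u7t3Mu6mVZniavM3d3d3LuqmVVniJq8zd3czLqpmEVWeJqrzMzMy7qpmDRWZ4mrvMzMu6qZiDRFZ4mau7u7uqmZiCNFVniZqru7qqmYiCM0VneJmqqqqpmYiCI0RWeImaqqmZmIiBIzRWd4iZmZmZiIhxIjRVZ3iJmZmYiIdxIjRFZ3iIiIiIiHdxEjRFZneIiIiId3dxIjRFZnd4iIh3d3dxIjRFVmd3d3d3d3dxIzRFVmd3d3d3dmZiIzRFVmZ3d3d2ZmZiM0RVVmZ3d3ZmZmZiM0RVZmZmZmZmZmVTNEVVZmZmZmZmZVVTNEVVZmZmZmZmVVVTNEVVZmZmZmZlVVVTREVVVmZmZmZlVVVTNEVVVmZmZmZlVVVQ=="/>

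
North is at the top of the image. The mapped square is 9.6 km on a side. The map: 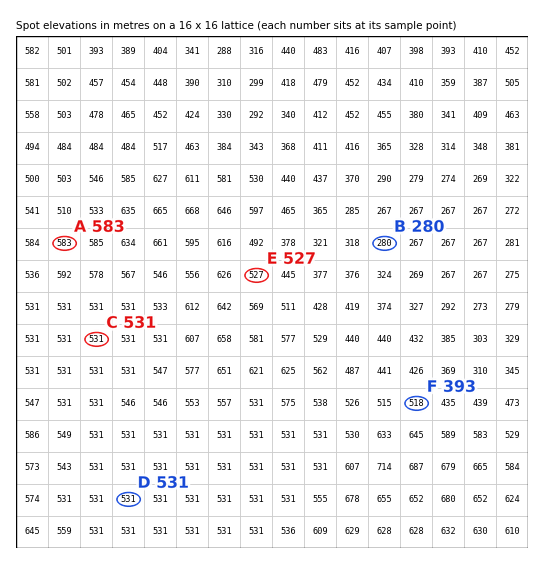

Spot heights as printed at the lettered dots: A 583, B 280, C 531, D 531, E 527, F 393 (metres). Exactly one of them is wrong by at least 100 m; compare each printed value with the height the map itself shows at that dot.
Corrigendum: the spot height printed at F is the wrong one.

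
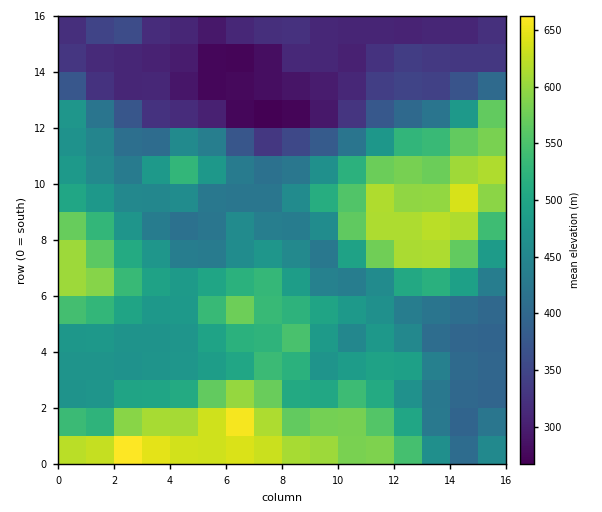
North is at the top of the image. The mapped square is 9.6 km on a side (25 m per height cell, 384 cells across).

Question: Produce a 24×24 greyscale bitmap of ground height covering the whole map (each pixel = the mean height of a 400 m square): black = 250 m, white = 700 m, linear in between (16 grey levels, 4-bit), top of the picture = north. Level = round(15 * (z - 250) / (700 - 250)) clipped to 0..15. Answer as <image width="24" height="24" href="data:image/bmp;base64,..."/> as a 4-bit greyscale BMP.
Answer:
<image width="24" height="24" href="data:image/bmp;base64,Qk2WAQAAAAAAAHYAAAAoAAAAGAAAABgAAAABAAQAAAAAACABAAATCwAAEwsAABAAAAAAAAAAAAAAABEREQAiIiIAMzMzAERERABVVVUAZmZmAHd3dwCIiIgAmZmZAKqqqgC7u7sAzMzMAN3d3QDu7u4A////ANze7d3d3czLu6l1aMu93d3d3MzLu6hlV5ibu7ze26q7uodVVneImZrMy5maqHZVVXd3iIiaqpiJmYhlVXd3d3eImqh3iIdlVXiHd3iJmal2d3ZVVYiId3iamaqHiHZVVaqpiIiruZmId2ZmVcy6mIiaqYd2Z4iIdsy6mHd3iYdmeau6hsuph2Znd3ZovMzLmLqYdmVndmZ6zMzcuamIZmZmZmiKzMvNyoh3Z4dmZmiavMvNzId2aJl2ZmeJrMu8zId2Z5mGVVZniaqru3dmRWZUIjNFaJmau4dlMjMhEREiRWZ4rGUzMhEREREiMzNFeEMiIiERESIiI0M0RDIiIiERESIiIzMzMzIzIiERESIiIiIiIyNEMiISMzIiIiIiIw=="/>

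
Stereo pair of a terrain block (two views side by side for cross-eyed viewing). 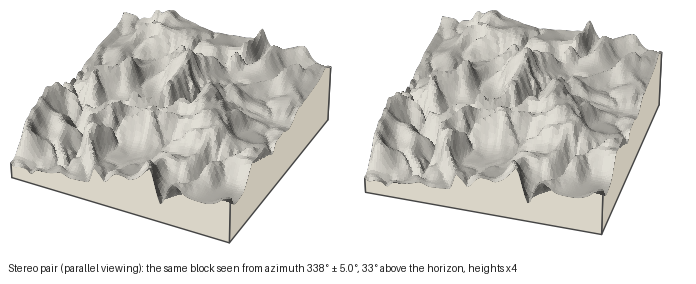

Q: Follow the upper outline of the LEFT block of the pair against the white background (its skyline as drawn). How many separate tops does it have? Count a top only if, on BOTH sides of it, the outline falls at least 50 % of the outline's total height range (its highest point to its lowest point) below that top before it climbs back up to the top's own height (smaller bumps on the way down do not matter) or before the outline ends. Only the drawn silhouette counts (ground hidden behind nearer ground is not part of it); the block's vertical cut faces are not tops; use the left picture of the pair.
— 0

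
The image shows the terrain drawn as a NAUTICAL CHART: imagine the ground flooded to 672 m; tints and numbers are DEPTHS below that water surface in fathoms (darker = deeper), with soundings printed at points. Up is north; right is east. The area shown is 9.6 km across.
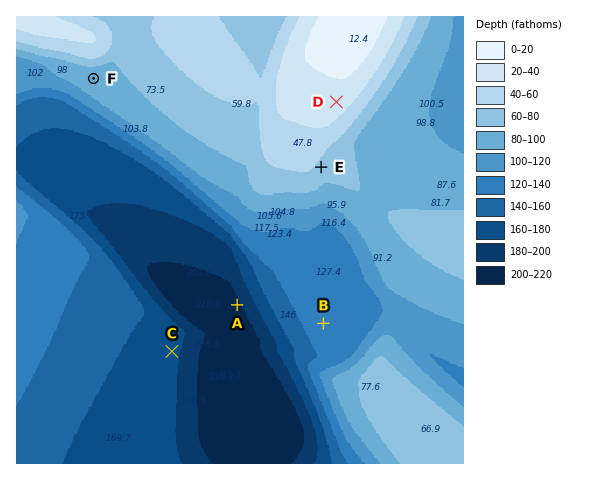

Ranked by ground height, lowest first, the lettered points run A C B F E D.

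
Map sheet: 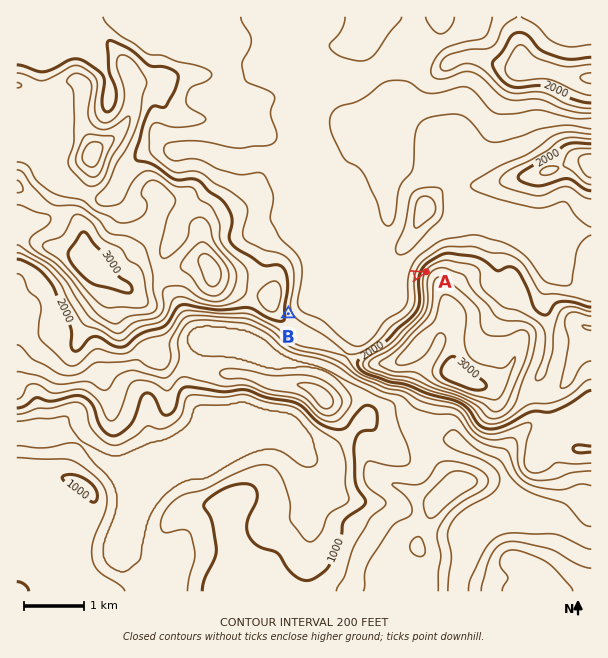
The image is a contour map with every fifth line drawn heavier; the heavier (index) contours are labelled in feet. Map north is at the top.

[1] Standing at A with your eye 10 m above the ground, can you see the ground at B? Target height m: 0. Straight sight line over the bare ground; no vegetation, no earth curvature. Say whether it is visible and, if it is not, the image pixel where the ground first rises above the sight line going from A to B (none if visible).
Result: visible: true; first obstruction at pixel None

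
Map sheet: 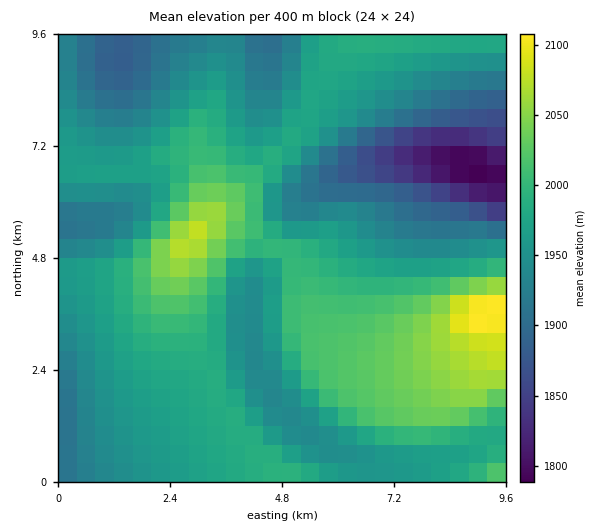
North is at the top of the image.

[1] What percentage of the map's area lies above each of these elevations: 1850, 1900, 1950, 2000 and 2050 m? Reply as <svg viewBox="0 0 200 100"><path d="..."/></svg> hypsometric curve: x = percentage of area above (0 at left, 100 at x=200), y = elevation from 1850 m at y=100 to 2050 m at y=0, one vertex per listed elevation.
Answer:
<svg viewBox="0 0 200 100"><path d="M193 100l-13-25-51-25-83-25-35-25"/></svg>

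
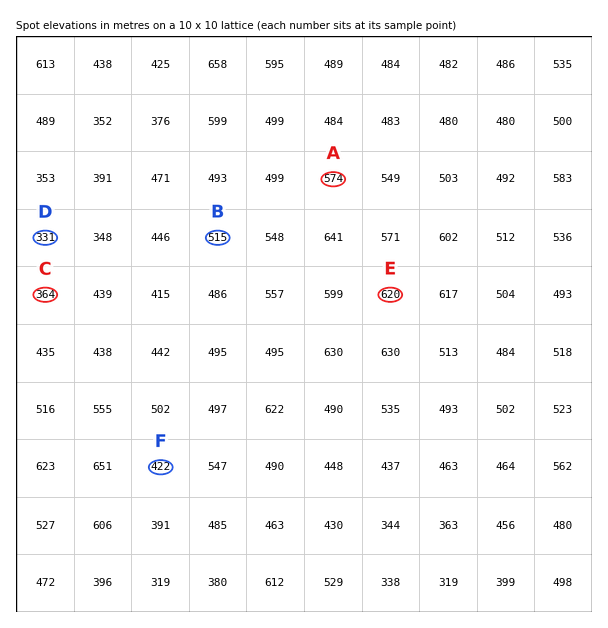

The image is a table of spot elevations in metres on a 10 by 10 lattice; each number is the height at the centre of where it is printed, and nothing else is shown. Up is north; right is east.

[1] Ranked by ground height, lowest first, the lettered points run C B A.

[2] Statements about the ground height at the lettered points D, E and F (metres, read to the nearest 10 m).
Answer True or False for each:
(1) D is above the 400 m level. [False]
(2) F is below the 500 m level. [True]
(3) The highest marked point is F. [False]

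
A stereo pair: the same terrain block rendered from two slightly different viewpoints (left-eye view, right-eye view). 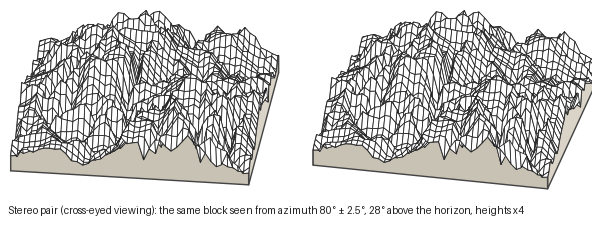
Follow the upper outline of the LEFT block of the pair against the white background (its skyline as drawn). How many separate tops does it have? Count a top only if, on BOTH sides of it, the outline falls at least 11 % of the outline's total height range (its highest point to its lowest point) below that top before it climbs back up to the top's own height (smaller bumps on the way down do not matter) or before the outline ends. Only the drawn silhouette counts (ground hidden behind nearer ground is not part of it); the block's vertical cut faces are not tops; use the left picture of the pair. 2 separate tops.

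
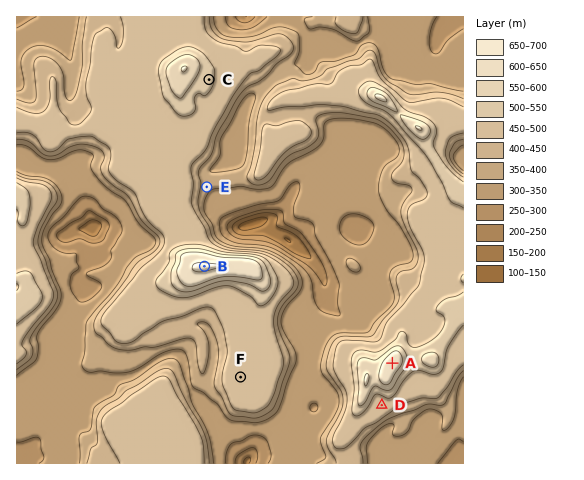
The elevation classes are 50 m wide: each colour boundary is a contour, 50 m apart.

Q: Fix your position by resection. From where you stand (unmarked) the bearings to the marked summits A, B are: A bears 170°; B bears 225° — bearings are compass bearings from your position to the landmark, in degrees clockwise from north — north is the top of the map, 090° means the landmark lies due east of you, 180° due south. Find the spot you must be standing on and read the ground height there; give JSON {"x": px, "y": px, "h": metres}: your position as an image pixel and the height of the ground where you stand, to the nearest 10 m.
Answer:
{"x": 350, "y": 121, "h": 330}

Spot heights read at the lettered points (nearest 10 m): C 510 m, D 480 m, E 370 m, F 480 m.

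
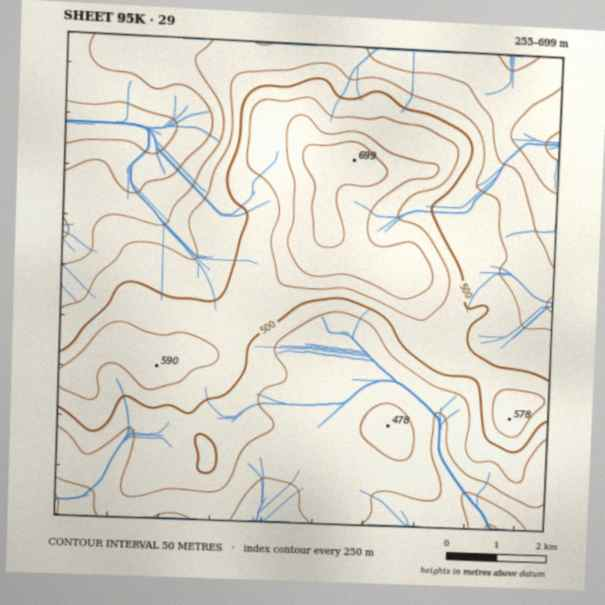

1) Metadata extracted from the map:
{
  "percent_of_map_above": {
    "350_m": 92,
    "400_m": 78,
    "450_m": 53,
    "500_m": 32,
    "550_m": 17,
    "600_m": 7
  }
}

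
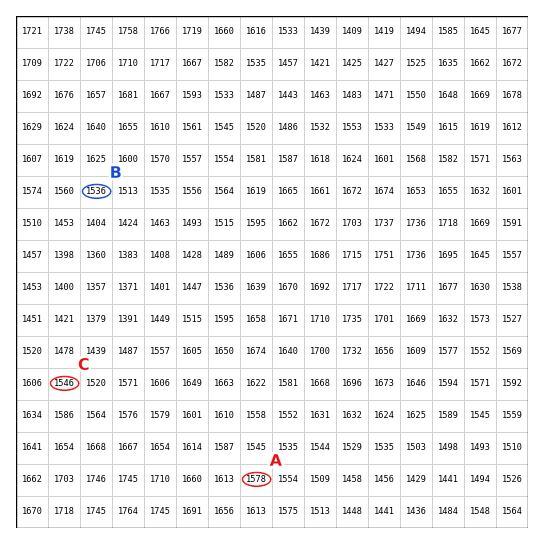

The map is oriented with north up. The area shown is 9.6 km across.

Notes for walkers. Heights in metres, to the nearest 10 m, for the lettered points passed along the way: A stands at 1580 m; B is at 1540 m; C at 1550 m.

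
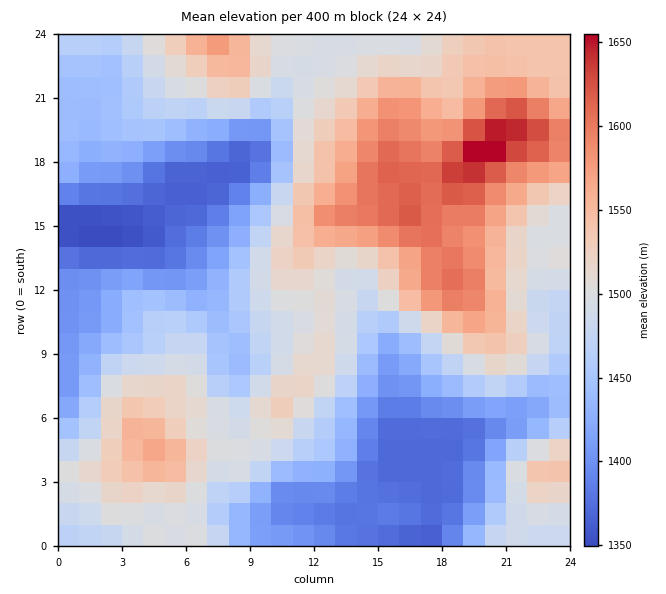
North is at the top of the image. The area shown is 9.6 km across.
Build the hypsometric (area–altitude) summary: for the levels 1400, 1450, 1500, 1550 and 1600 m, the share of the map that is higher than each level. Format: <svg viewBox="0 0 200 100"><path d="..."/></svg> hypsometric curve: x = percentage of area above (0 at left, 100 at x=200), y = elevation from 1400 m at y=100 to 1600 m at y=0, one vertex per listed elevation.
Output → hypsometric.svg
<svg viewBox="0 0 200 100"><path d="M167 100l-36-25-51-25-45-25-22-25"/></svg>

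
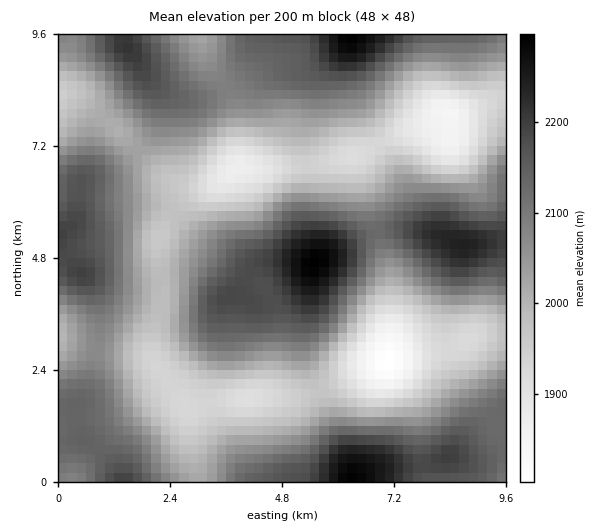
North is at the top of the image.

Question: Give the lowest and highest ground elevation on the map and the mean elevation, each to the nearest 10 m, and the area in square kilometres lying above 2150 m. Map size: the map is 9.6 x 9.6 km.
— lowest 1800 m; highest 2300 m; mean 2060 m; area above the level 19.4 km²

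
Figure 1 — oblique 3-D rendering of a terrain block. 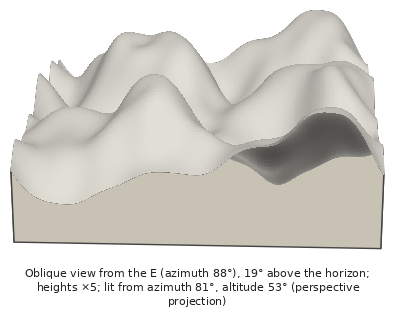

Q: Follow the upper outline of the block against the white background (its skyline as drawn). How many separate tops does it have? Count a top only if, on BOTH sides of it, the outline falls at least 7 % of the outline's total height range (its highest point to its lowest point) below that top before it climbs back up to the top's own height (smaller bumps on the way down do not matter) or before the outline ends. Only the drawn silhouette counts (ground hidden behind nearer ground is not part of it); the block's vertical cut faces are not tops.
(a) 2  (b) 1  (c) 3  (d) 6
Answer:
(c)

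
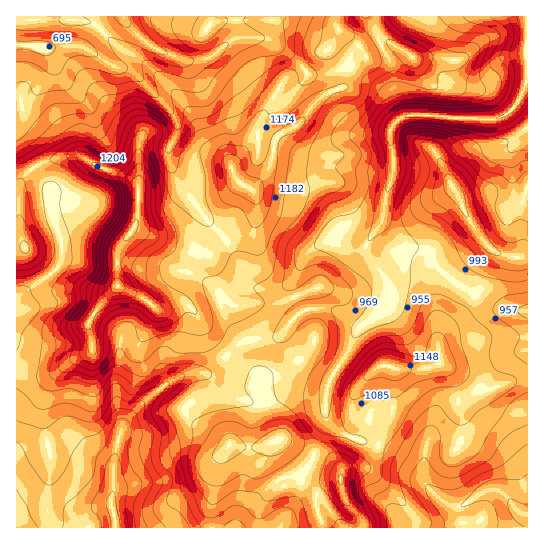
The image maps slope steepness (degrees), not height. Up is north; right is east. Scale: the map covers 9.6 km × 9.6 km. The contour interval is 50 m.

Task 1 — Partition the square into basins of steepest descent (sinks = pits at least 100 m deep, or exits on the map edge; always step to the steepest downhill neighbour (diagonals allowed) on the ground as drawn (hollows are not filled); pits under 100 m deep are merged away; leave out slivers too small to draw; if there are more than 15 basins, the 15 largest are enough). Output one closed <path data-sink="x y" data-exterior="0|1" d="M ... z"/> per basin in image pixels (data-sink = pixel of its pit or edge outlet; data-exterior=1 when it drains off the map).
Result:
<path data-sink="527 17" data-exterior="1" d="M527 16l-190 0-1 9 3 5-8 16-14 10-15 15-19 11-20 33-3 18 14 6 1 6-7 25-16 19 5 18-4 18-6 6-21 10-15 12-30-2-43-22-5 0-14 20-1 38 24 10 16 12 29-4 8 6 22 38 16 14 17 8 6 6 1 8 11 16 11 36-8 6 0 20 12 23 12-5 27 3 12-4 6 1-15 6-9 10 0 9 6 22 41-1-2-8-13-14-4-8-3-10 0-13 6-6 19-4 7-7 19-44 3-44 24 0 21-6-1-25 6-11 18-14 14-20 17-42 19 6 15 0z"/><path data-sink="115 527" data-exterior="1" d="M79 156l-20 1-25 10-11 11-4 12 0 36 5 20-8 1 0 280 305 1 0-7-5-15 0-9 9-10 15-6-6-1-12 4-27-3-12 6-12-24 0-20 8-6-11-36-11-16-1-8-6-6-17-8-16-14-22-38-8-6-29 4-16-12-25-11 0-33 6-11 12-15 2-8 2-32-5-7-29-11z"/><path data-sink="17 45" data-exterior="1" d="M335 16l-318 0-1 230 8 0-5-20 0-36 4-12 11-11 32-11 17 1 22 12 29 11 5 7 0 19-2 13-4 10 14 4 27 15 13 4 24 1 19-14 17-8 6-6 4-14-1-13-4-9 16-19 7-25-1-6-14-6 3-18 20-33 19-11 15-15 14-10 8-16z"/><path data-sink="527 515" data-exterior="1" d="M494 251l-17 42-14 20-18 14-6 11 1 25-21 6-24 0-3 44-19 44-7 7-19 4-6 6 0 13 3 10 4 8 13 14 2 9 165-1 0-269-22-2z"/>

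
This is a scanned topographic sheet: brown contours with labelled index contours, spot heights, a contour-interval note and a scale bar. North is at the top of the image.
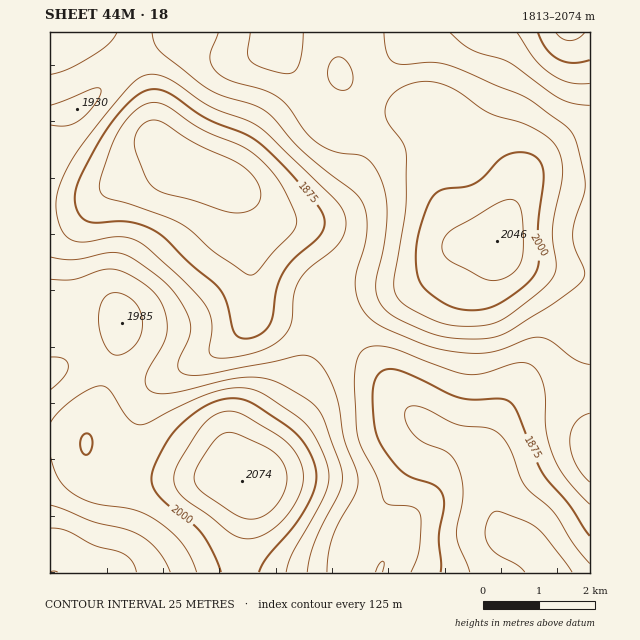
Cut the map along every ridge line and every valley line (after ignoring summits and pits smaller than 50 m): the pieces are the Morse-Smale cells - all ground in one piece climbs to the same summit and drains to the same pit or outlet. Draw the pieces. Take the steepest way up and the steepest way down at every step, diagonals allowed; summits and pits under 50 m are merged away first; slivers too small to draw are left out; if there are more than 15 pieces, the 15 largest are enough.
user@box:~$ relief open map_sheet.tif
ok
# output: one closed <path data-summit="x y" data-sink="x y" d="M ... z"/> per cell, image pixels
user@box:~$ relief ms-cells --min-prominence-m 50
<path data-summit="497 241" data-sink="178 162" d="M362 32l-312 0 0 174 16 1 20-5 33-21 30-11 21-13 24 13 27 10 12 6 7 13 3 28 8 39 1 39 7 4 12 3 51 3 4-10 12-8 24-6 33-3 19-4 19-11 21-21 9-5 27-2 7-3 10 13 14 7 41 9 28 3 0-85-43-8-14 0-7 3-6 6-9 18 2-12-1-10-5-8-19-19-15-12-33-31-9-5-19-3-11-6-18-16-11-18z"/><path data-summit="242 481" data-sink="178 162" d="M171 157l-22 13-30 11-33 21-20 5-16 0 0 228 34 5 2 3 0 11 9 12 27 10 21 2 58 0 30-2 12 4 25-50 21-31 18-34 9-22 5-27-50-4-12-3-7-4-2-50-7-28-3-28-5-10-14-9-27-10z"/><path data-summit="497 241" data-sink="552 572" d="M497 242l-7 3-27 2-9 5-21 21-19 11-19 4-33 3-24 6-12 8-5 11 14 6 37 39 27 38 13 15 17 12 40 19 14 12 6 12 3 30 5 21 5 8 9 10 20 9 10 11 9 15 40 0 0-298-28-4-41-9-14-7z"/><path data-summit="242 481" data-sink="552 572" d="M325 316l-4 1-8 34-14 31-31 48-25 51 5 7 0 24-8 42 0 18 309 1-4-9-14-17-20-9-9-10-7-16-6-43-6-12-14-12-40-19-17-12-13-15-27-38-37-39z"/><path data-summit="497 241" data-sink="569 33" d="M590 32l-227 0-1 5 14 39 19 22 17 10 14 1 14 7 67 62 6 15-2 15 9-18 6-6 7-3 14 0 36 7 7 0z"/><path data-summit="242 481" data-sink="53 572" d="M60 436l-10 1 0 136 190-1 0-18 8-42 0-24-6-8-11-4-30 2-58 0-21-2-27-10-9-12 0-11-2-3z"/>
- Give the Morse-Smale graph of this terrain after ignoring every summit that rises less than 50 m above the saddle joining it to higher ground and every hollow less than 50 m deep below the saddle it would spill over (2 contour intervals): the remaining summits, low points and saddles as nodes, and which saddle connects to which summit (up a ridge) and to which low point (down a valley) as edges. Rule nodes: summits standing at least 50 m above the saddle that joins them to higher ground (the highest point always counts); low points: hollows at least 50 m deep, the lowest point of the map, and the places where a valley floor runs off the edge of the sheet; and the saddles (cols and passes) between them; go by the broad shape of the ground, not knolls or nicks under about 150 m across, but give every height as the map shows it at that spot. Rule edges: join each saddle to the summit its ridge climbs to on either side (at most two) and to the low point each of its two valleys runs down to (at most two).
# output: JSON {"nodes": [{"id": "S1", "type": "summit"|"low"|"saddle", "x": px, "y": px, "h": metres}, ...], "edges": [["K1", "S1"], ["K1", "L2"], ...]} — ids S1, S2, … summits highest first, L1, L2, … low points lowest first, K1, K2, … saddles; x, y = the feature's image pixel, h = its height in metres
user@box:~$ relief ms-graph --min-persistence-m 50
{"nodes": [
{"id": "S1", "type": "summit", "x": 242, "y": 481, "h": 2074},
{"id": "S2", "type": "summit", "x": 497, "y": 241, "h": 2046},
{"id": "L1", "type": "low", "x": 190, "y": 166, "h": 1813},
{"id": "L2", "type": "low", "x": 550, "y": 571, "h": 1814},
{"id": "L3", "type": "low", "x": 569, "y": 33, "h": 1844},
{"id": "L4", "type": "low", "x": 55, "y": 571, "h": 1900},
{"id": "K1", "type": "saddle", "x": 50, "y": 437, "h": 1977},
{"id": "K2", "type": "saddle", "x": 373, "y": 67, "h": 1958},
{"id": "K3", "type": "saddle", "x": 322, "y": 316, "h": 1913}],
"edges": [["K1", "S1"], ["K1", "L1"], ["K1", "L4"], ["K2", "S2"], ["K2", "L1"], ["K2", "L3"], ["K3", "S1"], ["K3", "S2"], ["K3", "L1"], ["K3", "L2"]]}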